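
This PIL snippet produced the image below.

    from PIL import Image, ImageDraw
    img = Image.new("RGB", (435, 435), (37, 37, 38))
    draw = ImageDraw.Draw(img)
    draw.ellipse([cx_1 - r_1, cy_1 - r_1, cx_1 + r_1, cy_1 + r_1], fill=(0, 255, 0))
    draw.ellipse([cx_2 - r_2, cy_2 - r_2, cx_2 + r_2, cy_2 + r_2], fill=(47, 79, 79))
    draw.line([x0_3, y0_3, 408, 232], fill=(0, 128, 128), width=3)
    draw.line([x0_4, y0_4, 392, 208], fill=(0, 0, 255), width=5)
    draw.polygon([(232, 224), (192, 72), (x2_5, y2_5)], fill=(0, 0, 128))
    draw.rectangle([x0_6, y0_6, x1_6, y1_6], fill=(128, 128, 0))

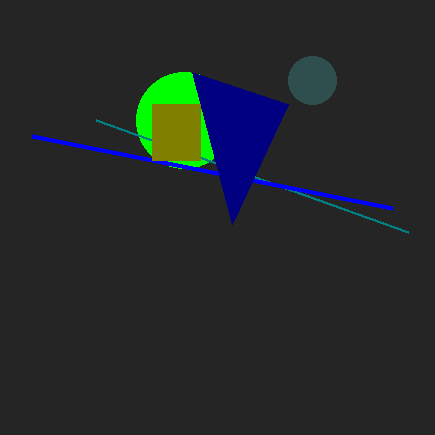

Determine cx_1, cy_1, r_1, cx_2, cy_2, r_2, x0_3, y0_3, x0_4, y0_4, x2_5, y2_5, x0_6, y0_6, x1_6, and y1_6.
cx_1 = 184; cy_1 = 120; r_1 = 48; cx_2 = 312; cy_2 = 80; r_2 = 24; x0_3 = 96; y0_3 = 120; x0_4 = 32; y0_4 = 136; x2_5 = 288; y2_5 = 104; x0_6 = 152; y0_6 = 104; x1_6 = 200; y1_6 = 160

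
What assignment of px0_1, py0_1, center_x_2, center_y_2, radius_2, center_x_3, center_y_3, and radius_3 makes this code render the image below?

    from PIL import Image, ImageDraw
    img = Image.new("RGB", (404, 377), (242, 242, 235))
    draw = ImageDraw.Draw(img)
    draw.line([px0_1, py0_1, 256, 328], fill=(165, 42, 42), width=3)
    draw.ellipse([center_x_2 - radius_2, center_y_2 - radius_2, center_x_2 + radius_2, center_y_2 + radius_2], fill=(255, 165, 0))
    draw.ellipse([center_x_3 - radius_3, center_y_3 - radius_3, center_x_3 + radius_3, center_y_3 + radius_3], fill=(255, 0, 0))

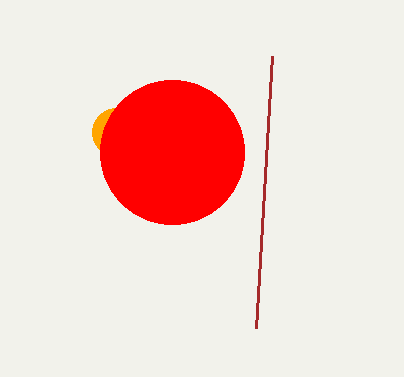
px0_1 = 272; py0_1 = 56; center_x_2 = 116; center_y_2 = 132; radius_2 = 24; center_x_3 = 172; center_y_3 = 152; radius_3 = 72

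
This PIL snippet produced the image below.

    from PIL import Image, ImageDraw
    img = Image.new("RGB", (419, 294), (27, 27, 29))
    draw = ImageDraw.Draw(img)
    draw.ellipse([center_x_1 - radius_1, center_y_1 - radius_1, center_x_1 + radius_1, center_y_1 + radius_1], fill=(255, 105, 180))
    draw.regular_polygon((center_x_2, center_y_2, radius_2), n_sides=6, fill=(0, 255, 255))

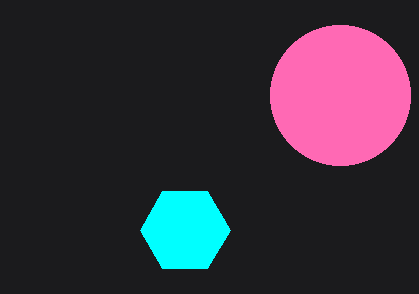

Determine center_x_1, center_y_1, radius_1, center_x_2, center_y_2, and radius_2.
center_x_1 = 340, center_y_1 = 95, radius_1 = 70, center_x_2 = 185, center_y_2 = 230, radius_2 = 45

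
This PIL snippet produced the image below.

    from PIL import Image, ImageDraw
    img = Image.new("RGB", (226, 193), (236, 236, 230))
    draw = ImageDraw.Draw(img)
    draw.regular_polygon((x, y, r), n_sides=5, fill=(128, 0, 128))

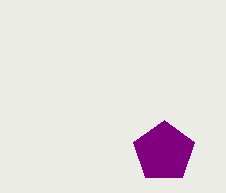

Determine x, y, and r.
x = 164, y = 152, r = 32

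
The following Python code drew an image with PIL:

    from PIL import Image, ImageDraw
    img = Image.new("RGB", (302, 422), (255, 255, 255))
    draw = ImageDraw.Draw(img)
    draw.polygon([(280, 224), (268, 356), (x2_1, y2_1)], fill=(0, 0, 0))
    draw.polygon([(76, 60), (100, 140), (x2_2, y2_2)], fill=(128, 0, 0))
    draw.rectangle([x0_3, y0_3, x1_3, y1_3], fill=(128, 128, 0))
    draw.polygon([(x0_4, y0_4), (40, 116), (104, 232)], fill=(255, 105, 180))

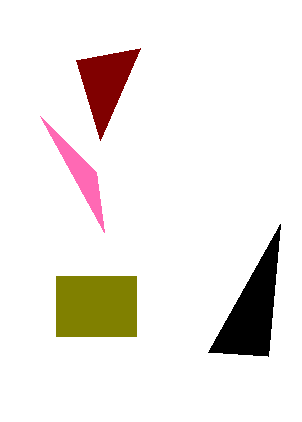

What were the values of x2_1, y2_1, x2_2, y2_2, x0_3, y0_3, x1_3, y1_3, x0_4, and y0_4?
x2_1 = 208
y2_1 = 352
x2_2 = 140
y2_2 = 48
x0_3 = 56
y0_3 = 276
x1_3 = 136
y1_3 = 336
x0_4 = 96
y0_4 = 172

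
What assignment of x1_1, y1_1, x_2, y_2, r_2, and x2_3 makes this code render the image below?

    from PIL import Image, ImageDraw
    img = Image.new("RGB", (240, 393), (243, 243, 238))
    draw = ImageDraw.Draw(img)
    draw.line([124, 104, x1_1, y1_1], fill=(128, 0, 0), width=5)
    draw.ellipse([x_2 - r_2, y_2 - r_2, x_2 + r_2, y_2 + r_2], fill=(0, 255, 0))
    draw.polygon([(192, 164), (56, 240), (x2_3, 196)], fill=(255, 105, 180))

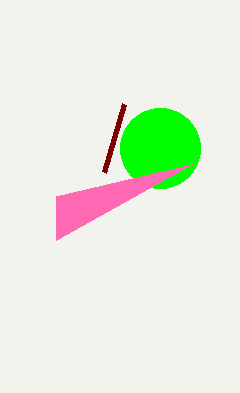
x1_1 = 104, y1_1 = 172, x_2 = 160, y_2 = 148, r_2 = 40, x2_3 = 56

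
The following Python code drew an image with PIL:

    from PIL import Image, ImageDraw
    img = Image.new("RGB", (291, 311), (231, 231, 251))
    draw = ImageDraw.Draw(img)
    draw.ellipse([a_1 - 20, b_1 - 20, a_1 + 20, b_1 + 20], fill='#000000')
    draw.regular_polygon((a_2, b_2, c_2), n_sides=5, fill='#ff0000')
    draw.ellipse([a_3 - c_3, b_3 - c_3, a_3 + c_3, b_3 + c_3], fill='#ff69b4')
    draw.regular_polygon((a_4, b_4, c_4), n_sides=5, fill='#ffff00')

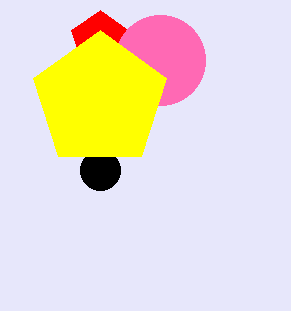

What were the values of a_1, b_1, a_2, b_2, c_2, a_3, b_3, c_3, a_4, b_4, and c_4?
a_1 = 100
b_1 = 170
a_2 = 100
b_2 = 40
c_2 = 30
a_3 = 160
b_3 = 60
c_3 = 45
a_4 = 100
b_4 = 100
c_4 = 70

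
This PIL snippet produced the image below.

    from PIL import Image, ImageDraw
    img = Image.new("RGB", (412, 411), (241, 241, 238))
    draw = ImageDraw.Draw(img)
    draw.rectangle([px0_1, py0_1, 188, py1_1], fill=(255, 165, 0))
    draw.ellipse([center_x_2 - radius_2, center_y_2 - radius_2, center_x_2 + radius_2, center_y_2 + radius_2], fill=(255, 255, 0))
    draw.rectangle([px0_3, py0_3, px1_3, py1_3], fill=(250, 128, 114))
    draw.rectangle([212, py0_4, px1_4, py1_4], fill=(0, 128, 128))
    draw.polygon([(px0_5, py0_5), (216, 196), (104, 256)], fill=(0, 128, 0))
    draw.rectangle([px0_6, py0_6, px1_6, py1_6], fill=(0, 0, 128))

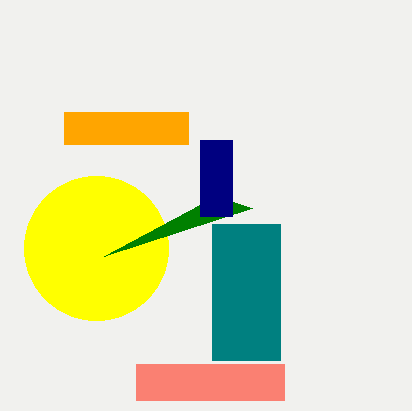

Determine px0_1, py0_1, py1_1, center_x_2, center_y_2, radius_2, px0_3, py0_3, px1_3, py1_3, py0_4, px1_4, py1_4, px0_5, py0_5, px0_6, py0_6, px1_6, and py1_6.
px0_1 = 64
py0_1 = 112
py1_1 = 144
center_x_2 = 96
center_y_2 = 248
radius_2 = 72
px0_3 = 136
py0_3 = 364
px1_3 = 284
py1_3 = 400
py0_4 = 224
px1_4 = 280
py1_4 = 360
px0_5 = 252
py0_5 = 208
px0_6 = 200
py0_6 = 140
px1_6 = 232
py1_6 = 216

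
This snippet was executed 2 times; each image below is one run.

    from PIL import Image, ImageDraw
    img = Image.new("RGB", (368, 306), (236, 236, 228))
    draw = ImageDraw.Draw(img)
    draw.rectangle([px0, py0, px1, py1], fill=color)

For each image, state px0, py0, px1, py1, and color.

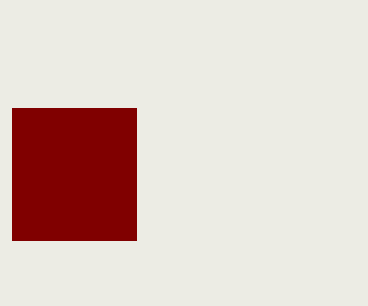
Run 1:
px0 = 12, py0 = 108, px1 = 136, py1 = 240, color = 'maroon'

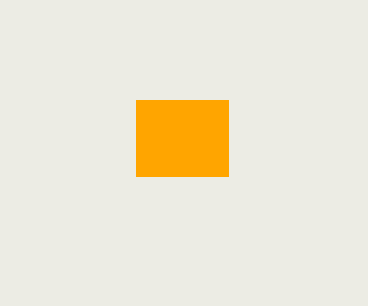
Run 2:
px0 = 136
py0 = 100
px1 = 228
py1 = 176
color = 'orange'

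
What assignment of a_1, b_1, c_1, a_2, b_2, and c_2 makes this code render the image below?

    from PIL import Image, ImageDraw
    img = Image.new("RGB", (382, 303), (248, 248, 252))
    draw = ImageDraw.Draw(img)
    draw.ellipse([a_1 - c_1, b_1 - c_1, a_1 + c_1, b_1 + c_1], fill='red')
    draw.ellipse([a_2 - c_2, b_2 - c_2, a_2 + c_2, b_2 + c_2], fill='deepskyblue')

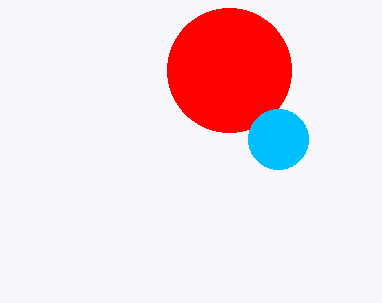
a_1 = 229; b_1 = 70; c_1 = 62; a_2 = 278; b_2 = 139; c_2 = 30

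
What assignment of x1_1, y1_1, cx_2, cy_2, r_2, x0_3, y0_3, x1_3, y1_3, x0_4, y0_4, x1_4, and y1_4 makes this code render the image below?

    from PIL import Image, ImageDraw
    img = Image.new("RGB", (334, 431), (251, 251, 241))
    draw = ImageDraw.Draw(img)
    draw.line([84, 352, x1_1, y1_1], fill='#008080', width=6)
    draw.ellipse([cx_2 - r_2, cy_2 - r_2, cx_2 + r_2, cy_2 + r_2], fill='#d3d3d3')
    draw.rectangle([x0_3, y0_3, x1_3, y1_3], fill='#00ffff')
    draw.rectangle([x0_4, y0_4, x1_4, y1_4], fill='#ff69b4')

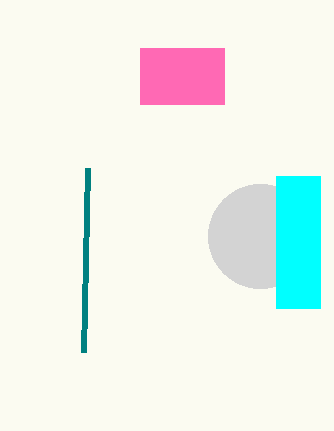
x1_1 = 88; y1_1 = 168; cx_2 = 260; cy_2 = 236; r_2 = 52; x0_3 = 276; y0_3 = 176; x1_3 = 320; y1_3 = 308; x0_4 = 140; y0_4 = 48; x1_4 = 224; y1_4 = 104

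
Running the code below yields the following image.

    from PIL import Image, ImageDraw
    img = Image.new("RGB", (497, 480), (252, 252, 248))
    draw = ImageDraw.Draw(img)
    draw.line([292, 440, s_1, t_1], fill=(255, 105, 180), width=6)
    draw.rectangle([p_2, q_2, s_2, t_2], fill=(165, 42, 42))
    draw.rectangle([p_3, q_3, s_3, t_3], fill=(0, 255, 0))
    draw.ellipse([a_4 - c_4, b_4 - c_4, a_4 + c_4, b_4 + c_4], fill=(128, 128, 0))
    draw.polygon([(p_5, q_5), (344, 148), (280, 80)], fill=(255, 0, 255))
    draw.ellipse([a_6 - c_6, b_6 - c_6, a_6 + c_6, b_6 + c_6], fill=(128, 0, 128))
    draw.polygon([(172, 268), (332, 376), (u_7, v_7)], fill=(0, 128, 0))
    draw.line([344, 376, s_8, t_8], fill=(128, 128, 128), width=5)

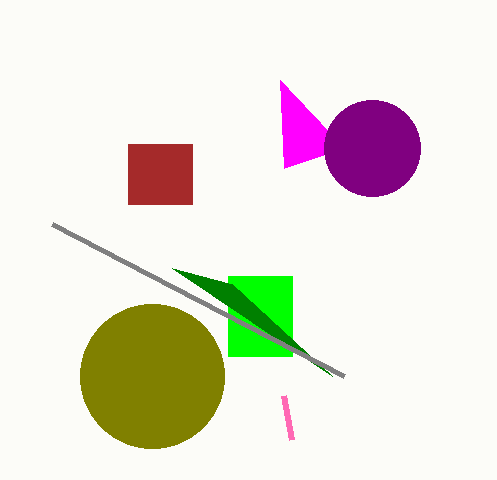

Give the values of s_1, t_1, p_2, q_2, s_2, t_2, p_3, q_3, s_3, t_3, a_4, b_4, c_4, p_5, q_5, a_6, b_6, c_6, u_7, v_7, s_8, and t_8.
s_1 = 284, t_1 = 396, p_2 = 128, q_2 = 144, s_2 = 192, t_2 = 204, p_3 = 228, q_3 = 276, s_3 = 292, t_3 = 356, a_4 = 152, b_4 = 376, c_4 = 72, p_5 = 284, q_5 = 168, a_6 = 372, b_6 = 148, c_6 = 48, u_7 = 232, v_7 = 284, s_8 = 52, t_8 = 224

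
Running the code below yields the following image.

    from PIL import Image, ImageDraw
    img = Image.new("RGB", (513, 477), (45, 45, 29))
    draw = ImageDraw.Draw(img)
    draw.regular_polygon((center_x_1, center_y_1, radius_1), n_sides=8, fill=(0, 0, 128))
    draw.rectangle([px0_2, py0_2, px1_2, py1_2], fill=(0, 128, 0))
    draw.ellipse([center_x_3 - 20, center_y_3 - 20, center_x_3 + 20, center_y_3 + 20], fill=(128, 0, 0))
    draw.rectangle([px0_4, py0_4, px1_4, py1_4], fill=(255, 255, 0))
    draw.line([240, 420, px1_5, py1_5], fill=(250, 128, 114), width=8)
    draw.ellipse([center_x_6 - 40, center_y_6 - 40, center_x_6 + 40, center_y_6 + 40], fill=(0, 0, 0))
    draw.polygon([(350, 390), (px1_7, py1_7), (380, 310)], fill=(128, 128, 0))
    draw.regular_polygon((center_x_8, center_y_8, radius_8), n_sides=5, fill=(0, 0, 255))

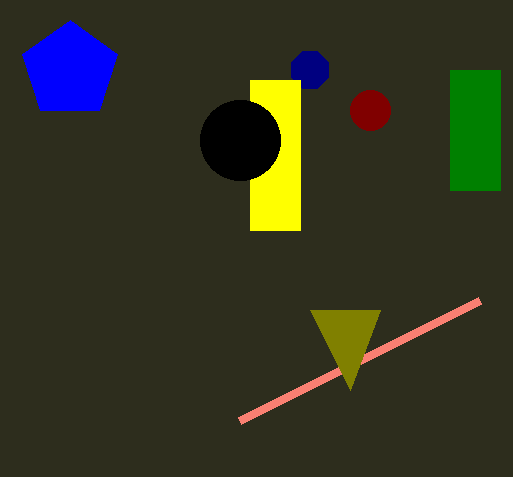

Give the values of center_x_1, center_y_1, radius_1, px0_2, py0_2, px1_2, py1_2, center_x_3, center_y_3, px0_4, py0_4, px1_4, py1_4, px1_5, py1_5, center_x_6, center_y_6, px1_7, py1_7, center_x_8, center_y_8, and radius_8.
center_x_1 = 310
center_y_1 = 70
radius_1 = 20
px0_2 = 450
py0_2 = 70
px1_2 = 500
py1_2 = 190
center_x_3 = 370
center_y_3 = 110
px0_4 = 250
py0_4 = 80
px1_4 = 300
py1_4 = 230
px1_5 = 480
py1_5 = 300
center_x_6 = 240
center_y_6 = 140
px1_7 = 310
py1_7 = 310
center_x_8 = 70
center_y_8 = 70
radius_8 = 50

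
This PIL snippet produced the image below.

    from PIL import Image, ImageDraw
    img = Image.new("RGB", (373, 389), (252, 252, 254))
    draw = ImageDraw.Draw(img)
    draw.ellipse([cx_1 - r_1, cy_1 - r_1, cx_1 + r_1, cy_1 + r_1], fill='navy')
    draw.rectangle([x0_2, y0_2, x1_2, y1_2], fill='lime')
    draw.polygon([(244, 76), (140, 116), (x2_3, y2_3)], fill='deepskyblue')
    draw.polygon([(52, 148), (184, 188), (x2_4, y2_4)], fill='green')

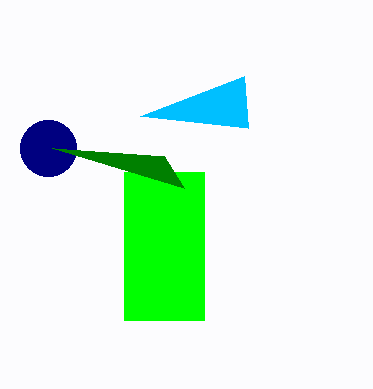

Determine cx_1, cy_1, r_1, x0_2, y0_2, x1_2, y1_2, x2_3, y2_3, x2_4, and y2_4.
cx_1 = 48, cy_1 = 148, r_1 = 28, x0_2 = 124, y0_2 = 172, x1_2 = 204, y1_2 = 320, x2_3 = 248, y2_3 = 128, x2_4 = 164, y2_4 = 156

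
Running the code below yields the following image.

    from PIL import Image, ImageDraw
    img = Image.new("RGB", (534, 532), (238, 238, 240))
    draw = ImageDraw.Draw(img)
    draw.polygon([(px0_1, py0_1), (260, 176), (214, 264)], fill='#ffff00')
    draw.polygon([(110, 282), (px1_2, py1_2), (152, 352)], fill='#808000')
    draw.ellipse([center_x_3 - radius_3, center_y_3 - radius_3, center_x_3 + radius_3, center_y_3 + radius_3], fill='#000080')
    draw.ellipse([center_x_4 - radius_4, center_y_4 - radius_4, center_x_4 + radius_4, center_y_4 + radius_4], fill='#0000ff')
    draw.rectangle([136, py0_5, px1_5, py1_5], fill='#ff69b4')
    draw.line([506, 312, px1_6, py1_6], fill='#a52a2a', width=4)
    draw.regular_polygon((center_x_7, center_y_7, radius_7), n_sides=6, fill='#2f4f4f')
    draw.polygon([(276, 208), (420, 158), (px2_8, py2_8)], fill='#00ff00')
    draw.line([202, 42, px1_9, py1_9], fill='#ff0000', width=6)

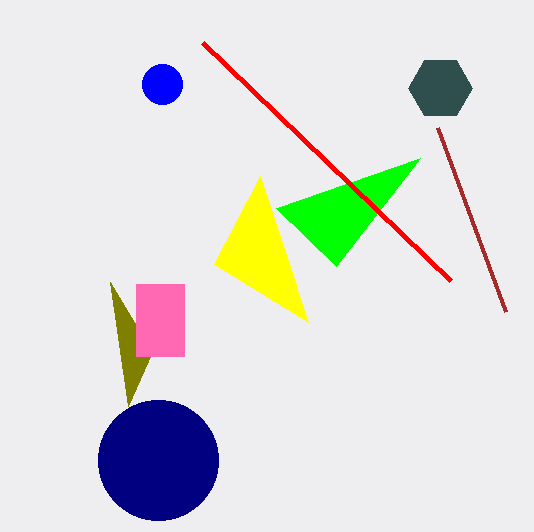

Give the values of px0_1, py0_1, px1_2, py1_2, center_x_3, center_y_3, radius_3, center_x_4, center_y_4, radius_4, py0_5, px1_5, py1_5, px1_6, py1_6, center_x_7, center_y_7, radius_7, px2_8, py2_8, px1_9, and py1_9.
px0_1 = 308
py0_1 = 322
px1_2 = 128
py1_2 = 406
center_x_3 = 158
center_y_3 = 460
radius_3 = 60
center_x_4 = 162
center_y_4 = 84
radius_4 = 20
py0_5 = 284
px1_5 = 184
py1_5 = 356
px1_6 = 438
py1_6 = 128
center_x_7 = 440
center_y_7 = 88
radius_7 = 32
px2_8 = 336
py2_8 = 266
px1_9 = 450
py1_9 = 280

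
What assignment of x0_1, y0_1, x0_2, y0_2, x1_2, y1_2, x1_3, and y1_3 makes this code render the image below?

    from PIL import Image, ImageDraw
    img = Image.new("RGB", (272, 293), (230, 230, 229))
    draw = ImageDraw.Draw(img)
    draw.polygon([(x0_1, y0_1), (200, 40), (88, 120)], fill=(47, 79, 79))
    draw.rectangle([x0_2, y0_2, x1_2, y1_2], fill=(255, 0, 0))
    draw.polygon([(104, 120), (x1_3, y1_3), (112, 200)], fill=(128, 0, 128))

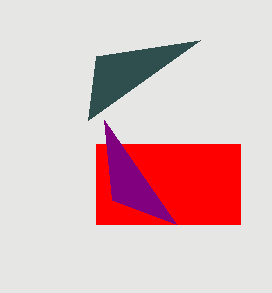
x0_1 = 96, y0_1 = 56, x0_2 = 96, y0_2 = 144, x1_2 = 240, y1_2 = 224, x1_3 = 176, y1_3 = 224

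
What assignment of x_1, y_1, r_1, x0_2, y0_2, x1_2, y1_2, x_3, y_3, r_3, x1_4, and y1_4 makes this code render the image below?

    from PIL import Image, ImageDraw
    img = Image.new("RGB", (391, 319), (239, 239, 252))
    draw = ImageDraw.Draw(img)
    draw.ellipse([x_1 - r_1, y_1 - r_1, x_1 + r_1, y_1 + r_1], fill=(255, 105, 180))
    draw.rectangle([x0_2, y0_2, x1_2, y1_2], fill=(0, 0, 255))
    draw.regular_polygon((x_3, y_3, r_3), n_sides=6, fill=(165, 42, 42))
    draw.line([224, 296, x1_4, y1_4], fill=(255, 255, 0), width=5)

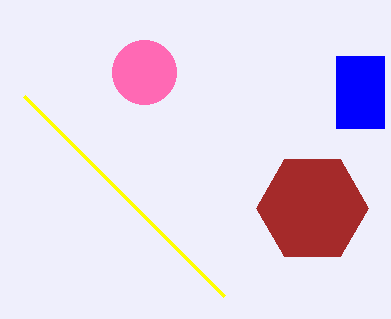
x_1 = 144
y_1 = 72
r_1 = 32
x0_2 = 336
y0_2 = 56
x1_2 = 384
y1_2 = 128
x_3 = 312
y_3 = 208
r_3 = 56
x1_4 = 24
y1_4 = 96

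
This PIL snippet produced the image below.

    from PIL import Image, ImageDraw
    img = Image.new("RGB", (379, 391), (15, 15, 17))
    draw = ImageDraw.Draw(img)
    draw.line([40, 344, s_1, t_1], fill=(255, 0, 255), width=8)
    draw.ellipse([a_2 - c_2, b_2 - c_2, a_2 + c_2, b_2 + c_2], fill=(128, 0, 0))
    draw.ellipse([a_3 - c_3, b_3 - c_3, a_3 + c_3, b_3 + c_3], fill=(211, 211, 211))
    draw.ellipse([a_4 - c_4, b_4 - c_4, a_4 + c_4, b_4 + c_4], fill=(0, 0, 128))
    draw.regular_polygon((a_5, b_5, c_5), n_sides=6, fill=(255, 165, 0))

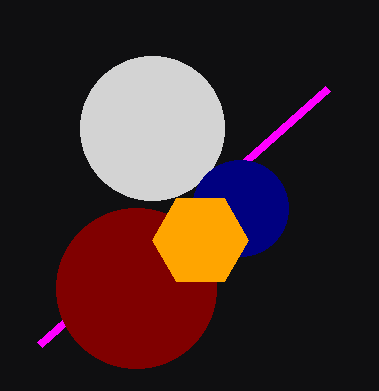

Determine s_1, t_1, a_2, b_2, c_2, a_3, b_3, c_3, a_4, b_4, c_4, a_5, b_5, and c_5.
s_1 = 328, t_1 = 88, a_2 = 136, b_2 = 288, c_2 = 80, a_3 = 152, b_3 = 128, c_3 = 72, a_4 = 240, b_4 = 208, c_4 = 48, a_5 = 200, b_5 = 240, c_5 = 48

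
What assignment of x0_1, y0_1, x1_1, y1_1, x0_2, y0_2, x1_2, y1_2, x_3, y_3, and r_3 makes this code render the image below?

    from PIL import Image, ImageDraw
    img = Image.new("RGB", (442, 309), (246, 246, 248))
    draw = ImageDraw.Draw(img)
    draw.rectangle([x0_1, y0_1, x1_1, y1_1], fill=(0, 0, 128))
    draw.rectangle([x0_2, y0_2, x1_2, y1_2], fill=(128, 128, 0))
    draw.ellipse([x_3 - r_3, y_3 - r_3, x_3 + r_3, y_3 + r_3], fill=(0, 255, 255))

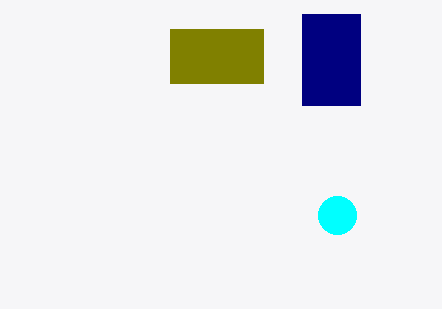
x0_1 = 302; y0_1 = 14; x1_1 = 360; y1_1 = 105; x0_2 = 170; y0_2 = 29; x1_2 = 263; y1_2 = 83; x_3 = 337; y_3 = 215; r_3 = 19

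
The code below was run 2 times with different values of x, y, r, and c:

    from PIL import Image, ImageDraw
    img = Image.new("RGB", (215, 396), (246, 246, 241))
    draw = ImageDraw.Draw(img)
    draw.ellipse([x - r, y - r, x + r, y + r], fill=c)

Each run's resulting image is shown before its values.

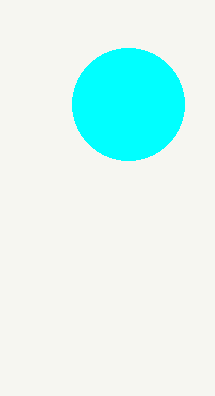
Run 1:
x = 128; y = 104; r = 56; c = 'cyan'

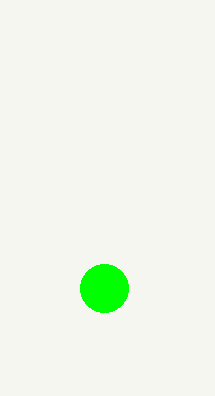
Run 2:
x = 104; y = 288; r = 24; c = 'lime'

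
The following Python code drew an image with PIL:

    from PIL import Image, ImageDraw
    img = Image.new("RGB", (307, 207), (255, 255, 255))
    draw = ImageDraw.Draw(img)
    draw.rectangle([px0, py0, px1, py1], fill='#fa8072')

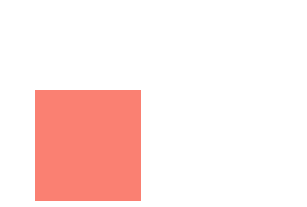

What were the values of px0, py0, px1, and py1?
px0 = 35
py0 = 90
px1 = 140
py1 = 200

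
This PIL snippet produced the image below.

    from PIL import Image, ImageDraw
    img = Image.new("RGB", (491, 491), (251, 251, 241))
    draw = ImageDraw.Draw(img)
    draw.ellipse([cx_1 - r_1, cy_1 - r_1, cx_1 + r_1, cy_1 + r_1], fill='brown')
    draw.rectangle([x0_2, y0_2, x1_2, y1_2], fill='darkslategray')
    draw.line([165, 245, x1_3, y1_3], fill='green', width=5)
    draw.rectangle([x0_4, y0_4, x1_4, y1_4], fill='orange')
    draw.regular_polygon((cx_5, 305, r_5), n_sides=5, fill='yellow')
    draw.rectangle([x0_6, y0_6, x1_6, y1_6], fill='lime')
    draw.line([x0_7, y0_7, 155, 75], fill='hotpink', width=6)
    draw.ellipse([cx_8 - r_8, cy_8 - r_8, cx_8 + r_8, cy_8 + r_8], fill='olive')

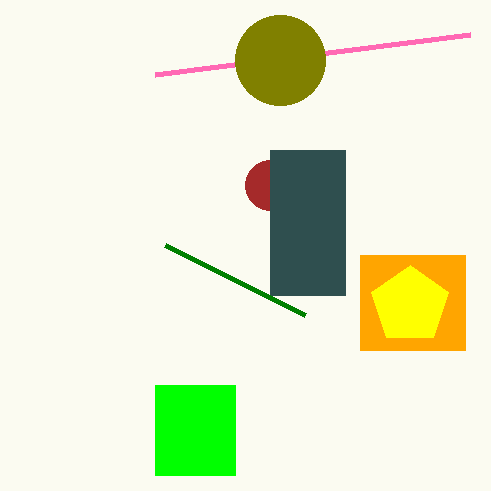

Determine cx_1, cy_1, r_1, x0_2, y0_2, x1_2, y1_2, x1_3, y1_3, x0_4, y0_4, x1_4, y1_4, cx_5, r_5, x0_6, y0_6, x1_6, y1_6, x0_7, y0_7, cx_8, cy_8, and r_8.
cx_1 = 270; cy_1 = 185; r_1 = 25; x0_2 = 270; y0_2 = 150; x1_2 = 345; y1_2 = 295; x1_3 = 305; y1_3 = 315; x0_4 = 360; y0_4 = 255; x1_4 = 465; y1_4 = 350; cx_5 = 410; r_5 = 40; x0_6 = 155; y0_6 = 385; x1_6 = 235; y1_6 = 475; x0_7 = 470; y0_7 = 35; cx_8 = 280; cy_8 = 60; r_8 = 45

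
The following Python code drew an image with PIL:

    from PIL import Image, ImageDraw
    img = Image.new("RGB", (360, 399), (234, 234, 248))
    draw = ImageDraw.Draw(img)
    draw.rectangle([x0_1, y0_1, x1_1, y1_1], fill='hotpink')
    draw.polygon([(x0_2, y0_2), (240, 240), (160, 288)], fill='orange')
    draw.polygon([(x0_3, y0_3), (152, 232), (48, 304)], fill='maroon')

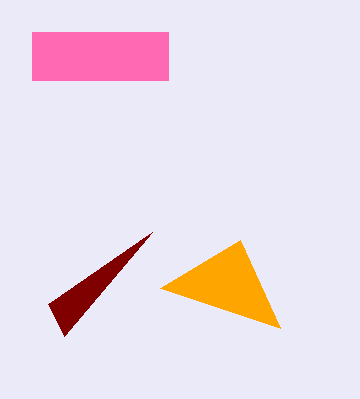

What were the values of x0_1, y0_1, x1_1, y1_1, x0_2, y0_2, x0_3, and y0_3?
x0_1 = 32, y0_1 = 32, x1_1 = 168, y1_1 = 80, x0_2 = 280, y0_2 = 328, x0_3 = 64, y0_3 = 336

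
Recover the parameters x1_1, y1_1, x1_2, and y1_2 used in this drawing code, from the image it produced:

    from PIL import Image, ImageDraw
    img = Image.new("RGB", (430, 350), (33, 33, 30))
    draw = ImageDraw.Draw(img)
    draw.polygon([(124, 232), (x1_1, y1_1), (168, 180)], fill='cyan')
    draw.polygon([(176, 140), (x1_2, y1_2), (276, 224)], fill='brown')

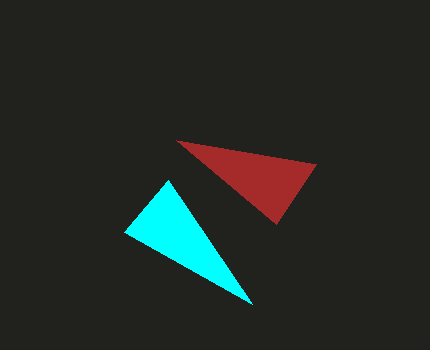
x1_1 = 252, y1_1 = 304, x1_2 = 316, y1_2 = 164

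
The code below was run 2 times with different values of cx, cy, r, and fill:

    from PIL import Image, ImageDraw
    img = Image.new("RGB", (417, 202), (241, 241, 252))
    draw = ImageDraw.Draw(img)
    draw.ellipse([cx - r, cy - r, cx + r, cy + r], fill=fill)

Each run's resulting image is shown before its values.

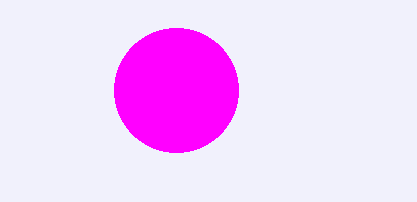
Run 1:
cx = 176; cy = 90; r = 62; fill = 'magenta'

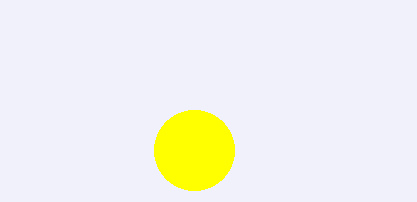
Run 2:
cx = 194
cy = 150
r = 40
fill = 'yellow'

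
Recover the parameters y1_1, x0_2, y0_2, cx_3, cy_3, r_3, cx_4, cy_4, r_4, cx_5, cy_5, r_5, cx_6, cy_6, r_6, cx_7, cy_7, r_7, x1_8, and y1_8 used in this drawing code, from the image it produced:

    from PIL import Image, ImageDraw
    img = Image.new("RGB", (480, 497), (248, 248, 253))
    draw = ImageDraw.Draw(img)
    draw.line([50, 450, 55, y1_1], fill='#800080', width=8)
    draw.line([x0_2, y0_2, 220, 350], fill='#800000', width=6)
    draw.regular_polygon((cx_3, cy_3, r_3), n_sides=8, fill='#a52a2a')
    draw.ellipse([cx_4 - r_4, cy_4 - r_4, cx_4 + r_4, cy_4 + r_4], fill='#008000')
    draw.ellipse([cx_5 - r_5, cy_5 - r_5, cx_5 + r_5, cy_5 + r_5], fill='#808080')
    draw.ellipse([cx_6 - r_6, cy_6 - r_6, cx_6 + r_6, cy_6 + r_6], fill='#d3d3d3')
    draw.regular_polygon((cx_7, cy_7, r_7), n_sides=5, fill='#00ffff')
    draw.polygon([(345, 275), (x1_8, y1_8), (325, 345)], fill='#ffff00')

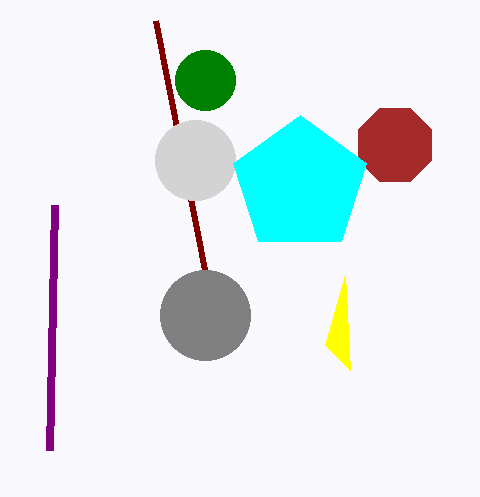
y1_1 = 205, x0_2 = 155, y0_2 = 20, cx_3 = 395, cy_3 = 145, r_3 = 40, cx_4 = 205, cy_4 = 80, r_4 = 30, cx_5 = 205, cy_5 = 315, r_5 = 45, cx_6 = 195, cy_6 = 160, r_6 = 40, cx_7 = 300, cy_7 = 185, r_7 = 70, x1_8 = 350, y1_8 = 370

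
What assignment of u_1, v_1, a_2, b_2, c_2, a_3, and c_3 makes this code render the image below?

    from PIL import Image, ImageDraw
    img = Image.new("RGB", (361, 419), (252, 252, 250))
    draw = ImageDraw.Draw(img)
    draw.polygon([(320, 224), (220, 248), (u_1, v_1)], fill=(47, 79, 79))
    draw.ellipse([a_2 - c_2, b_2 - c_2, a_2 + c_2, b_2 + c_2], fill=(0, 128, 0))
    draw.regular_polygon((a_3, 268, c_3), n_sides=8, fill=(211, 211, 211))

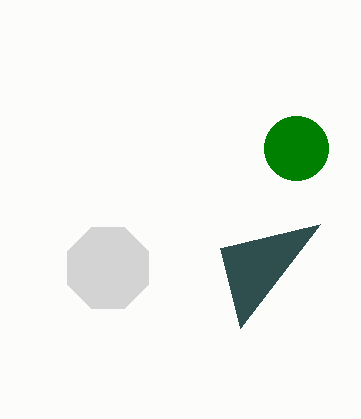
u_1 = 240
v_1 = 328
a_2 = 296
b_2 = 148
c_2 = 32
a_3 = 108
c_3 = 44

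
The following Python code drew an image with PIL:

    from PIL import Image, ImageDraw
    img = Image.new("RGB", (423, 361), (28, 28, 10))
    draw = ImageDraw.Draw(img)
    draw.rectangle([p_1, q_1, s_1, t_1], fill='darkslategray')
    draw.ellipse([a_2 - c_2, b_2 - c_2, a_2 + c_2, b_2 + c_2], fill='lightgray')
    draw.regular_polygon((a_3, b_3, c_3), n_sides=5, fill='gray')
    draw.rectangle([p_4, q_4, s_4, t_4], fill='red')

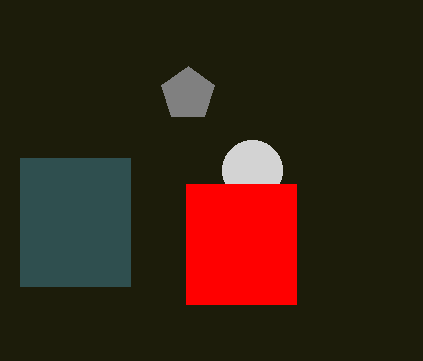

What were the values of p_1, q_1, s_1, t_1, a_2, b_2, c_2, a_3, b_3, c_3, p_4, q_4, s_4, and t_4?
p_1 = 20, q_1 = 158, s_1 = 130, t_1 = 286, a_2 = 252, b_2 = 170, c_2 = 30, a_3 = 188, b_3 = 94, c_3 = 28, p_4 = 186, q_4 = 184, s_4 = 296, t_4 = 304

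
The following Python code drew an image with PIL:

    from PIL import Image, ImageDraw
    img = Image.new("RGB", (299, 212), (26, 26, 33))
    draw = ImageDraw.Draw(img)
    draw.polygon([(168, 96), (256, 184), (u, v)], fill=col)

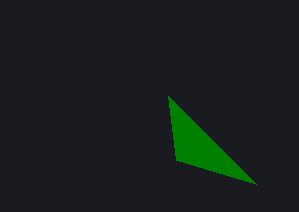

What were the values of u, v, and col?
u = 176, v = 160, col = 'green'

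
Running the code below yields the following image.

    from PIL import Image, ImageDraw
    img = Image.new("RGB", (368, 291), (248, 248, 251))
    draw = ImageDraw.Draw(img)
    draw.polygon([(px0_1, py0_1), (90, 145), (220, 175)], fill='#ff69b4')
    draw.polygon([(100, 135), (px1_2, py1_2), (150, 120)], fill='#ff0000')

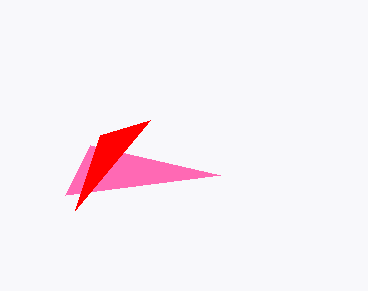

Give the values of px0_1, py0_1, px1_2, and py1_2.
px0_1 = 65; py0_1 = 195; px1_2 = 75; py1_2 = 210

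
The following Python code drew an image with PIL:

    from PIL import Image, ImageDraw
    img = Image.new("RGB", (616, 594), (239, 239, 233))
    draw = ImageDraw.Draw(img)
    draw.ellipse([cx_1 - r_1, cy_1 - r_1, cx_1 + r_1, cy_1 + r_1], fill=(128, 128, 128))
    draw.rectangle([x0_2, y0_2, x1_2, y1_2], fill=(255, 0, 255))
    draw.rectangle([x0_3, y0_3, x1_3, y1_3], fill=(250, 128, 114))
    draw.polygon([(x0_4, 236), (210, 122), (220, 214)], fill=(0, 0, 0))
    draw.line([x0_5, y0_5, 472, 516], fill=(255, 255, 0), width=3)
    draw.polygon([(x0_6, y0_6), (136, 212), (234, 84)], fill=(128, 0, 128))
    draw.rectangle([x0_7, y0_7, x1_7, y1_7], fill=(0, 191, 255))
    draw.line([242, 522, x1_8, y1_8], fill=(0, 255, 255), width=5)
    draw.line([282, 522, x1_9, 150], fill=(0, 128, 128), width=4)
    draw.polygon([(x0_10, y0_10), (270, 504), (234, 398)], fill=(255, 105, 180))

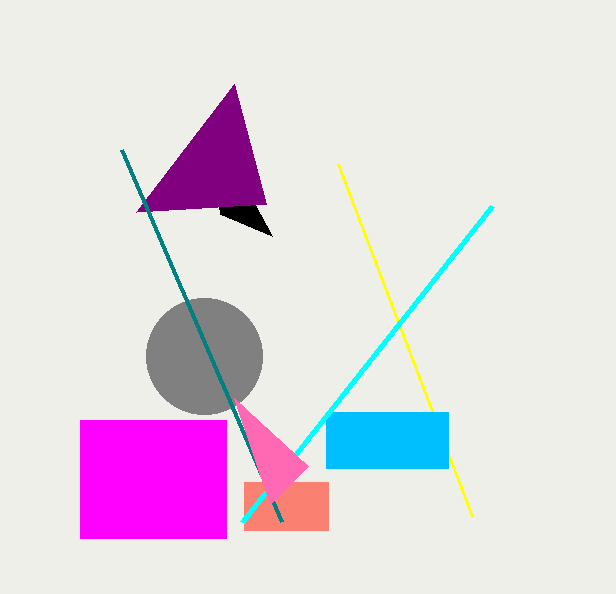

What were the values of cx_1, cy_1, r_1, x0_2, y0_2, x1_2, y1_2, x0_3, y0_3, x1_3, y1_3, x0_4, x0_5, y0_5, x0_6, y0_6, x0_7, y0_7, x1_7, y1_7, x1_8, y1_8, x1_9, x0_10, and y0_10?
cx_1 = 204; cy_1 = 356; r_1 = 58; x0_2 = 80; y0_2 = 420; x1_2 = 226; y1_2 = 538; x0_3 = 244; y0_3 = 482; x1_3 = 328; y1_3 = 530; x0_4 = 272; x0_5 = 338; y0_5 = 164; x0_6 = 266; y0_6 = 204; x0_7 = 326; y0_7 = 412; x1_7 = 448; y1_7 = 468; x1_8 = 492; y1_8 = 206; x1_9 = 122; x0_10 = 308; y0_10 = 466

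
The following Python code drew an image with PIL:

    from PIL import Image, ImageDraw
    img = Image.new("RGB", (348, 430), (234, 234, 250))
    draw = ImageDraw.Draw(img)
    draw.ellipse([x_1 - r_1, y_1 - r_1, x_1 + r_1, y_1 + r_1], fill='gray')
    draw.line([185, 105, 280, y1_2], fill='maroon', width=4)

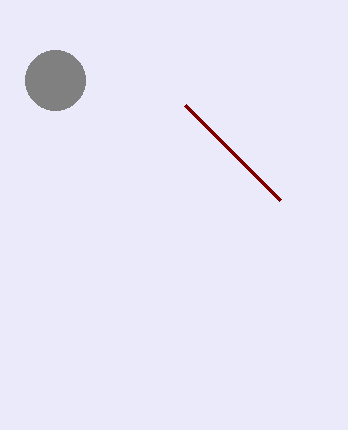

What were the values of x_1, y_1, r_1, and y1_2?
x_1 = 55; y_1 = 80; r_1 = 30; y1_2 = 200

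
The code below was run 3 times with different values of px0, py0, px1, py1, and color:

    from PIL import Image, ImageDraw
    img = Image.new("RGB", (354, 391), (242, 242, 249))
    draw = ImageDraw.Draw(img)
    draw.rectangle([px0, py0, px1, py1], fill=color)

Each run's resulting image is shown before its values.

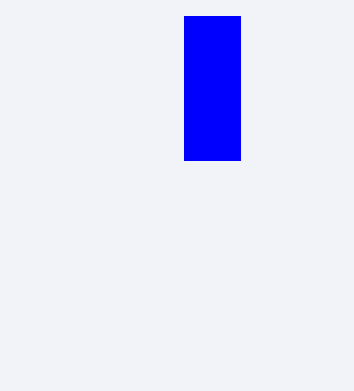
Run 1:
px0 = 184; py0 = 16; px1 = 240; py1 = 160; color = 'blue'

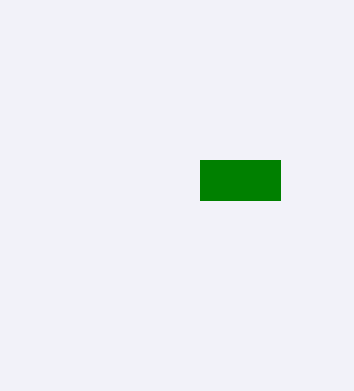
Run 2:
px0 = 200; py0 = 160; px1 = 280; py1 = 200; color = 'green'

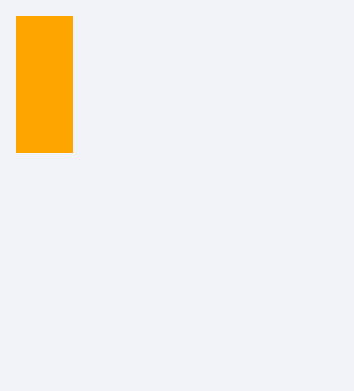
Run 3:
px0 = 16; py0 = 16; px1 = 72; py1 = 152; color = 'orange'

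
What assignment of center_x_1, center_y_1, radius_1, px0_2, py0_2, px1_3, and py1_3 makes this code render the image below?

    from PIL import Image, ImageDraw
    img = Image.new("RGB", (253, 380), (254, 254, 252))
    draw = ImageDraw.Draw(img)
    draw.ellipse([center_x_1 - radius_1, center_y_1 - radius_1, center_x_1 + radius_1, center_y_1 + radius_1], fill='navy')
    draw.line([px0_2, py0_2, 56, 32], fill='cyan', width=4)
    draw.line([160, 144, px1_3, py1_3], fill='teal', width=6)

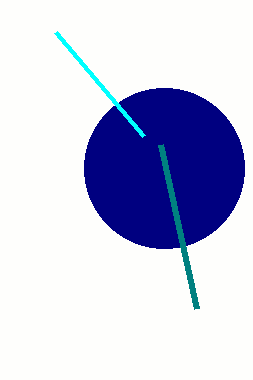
center_x_1 = 164; center_y_1 = 168; radius_1 = 80; px0_2 = 144; py0_2 = 136; px1_3 = 196; py1_3 = 308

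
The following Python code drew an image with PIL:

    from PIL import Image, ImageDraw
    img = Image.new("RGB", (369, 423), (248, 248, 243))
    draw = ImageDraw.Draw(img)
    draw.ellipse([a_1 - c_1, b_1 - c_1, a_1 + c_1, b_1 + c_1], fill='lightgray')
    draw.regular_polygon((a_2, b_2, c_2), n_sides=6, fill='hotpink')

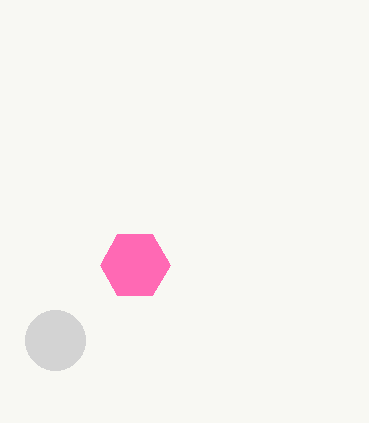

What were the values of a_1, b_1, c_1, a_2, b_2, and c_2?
a_1 = 55, b_1 = 340, c_1 = 30, a_2 = 135, b_2 = 265, c_2 = 35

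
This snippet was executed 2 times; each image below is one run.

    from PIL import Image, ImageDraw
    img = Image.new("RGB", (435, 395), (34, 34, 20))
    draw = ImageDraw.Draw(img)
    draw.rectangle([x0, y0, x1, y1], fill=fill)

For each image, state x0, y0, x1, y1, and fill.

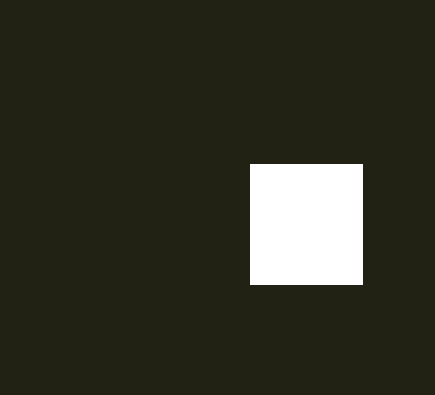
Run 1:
x0 = 250, y0 = 164, x1 = 362, y1 = 284, fill = 'white'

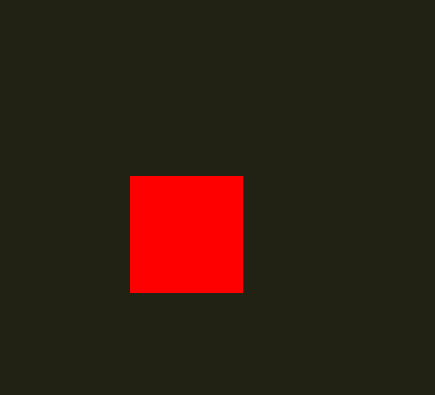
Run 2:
x0 = 130; y0 = 176; x1 = 242; y1 = 292; fill = 'red'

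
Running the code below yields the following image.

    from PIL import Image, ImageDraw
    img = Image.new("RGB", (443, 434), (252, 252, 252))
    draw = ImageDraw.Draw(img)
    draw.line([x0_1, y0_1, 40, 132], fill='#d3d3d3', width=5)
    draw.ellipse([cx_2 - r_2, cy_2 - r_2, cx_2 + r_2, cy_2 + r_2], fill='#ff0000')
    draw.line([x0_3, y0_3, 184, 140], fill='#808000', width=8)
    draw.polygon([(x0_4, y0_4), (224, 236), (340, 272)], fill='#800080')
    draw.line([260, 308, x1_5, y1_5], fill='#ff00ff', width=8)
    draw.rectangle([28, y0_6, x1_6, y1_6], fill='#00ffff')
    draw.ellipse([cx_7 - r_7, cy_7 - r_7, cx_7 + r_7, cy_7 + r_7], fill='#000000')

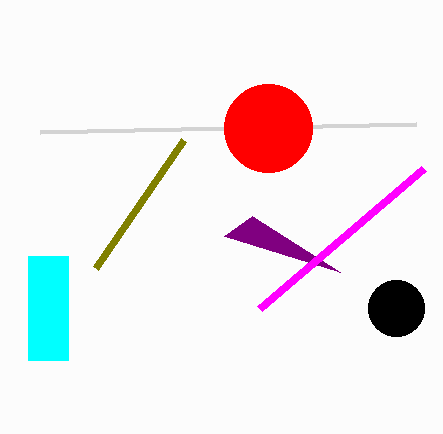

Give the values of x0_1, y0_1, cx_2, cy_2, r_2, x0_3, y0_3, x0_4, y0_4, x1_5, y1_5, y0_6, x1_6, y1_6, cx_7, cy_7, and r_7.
x0_1 = 416
y0_1 = 124
cx_2 = 268
cy_2 = 128
r_2 = 44
x0_3 = 96
y0_3 = 268
x0_4 = 252
y0_4 = 216
x1_5 = 424
y1_5 = 168
y0_6 = 256
x1_6 = 68
y1_6 = 360
cx_7 = 396
cy_7 = 308
r_7 = 28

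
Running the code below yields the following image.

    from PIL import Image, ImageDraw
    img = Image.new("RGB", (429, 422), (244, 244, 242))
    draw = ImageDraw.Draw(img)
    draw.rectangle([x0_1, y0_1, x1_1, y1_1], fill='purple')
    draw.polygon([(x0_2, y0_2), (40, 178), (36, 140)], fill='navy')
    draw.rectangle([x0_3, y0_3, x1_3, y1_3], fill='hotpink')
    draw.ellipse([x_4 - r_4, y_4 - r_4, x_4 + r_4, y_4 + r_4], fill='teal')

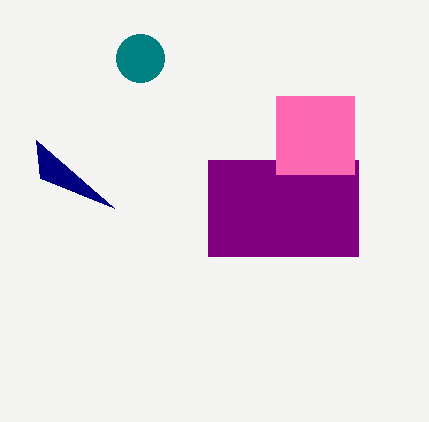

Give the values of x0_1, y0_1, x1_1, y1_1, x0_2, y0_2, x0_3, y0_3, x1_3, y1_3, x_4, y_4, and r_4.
x0_1 = 208; y0_1 = 160; x1_1 = 358; y1_1 = 256; x0_2 = 114; y0_2 = 208; x0_3 = 276; y0_3 = 96; x1_3 = 354; y1_3 = 174; x_4 = 140; y_4 = 58; r_4 = 24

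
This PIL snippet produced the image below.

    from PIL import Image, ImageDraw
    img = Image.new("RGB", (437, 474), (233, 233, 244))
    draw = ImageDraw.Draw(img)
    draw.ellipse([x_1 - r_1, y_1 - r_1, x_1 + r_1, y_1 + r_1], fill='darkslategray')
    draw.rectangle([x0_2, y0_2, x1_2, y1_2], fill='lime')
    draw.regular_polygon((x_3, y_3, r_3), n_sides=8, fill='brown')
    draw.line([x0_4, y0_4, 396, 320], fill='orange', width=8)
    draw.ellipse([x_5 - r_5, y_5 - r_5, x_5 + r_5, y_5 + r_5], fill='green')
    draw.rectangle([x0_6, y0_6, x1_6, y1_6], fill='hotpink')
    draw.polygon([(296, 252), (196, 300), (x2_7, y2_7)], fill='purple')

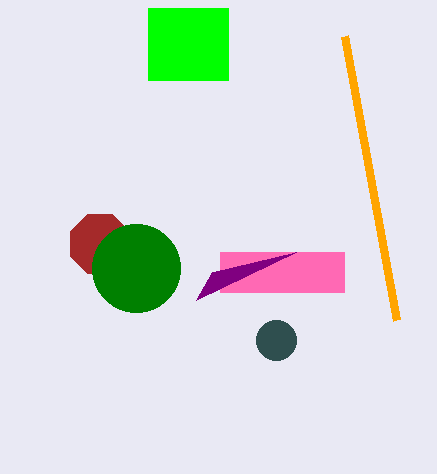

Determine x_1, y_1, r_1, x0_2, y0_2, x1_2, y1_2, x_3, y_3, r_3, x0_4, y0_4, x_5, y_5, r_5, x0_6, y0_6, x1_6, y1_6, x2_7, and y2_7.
x_1 = 276
y_1 = 340
r_1 = 20
x0_2 = 148
y0_2 = 8
x1_2 = 228
y1_2 = 80
x_3 = 100
y_3 = 244
r_3 = 32
x0_4 = 344
y0_4 = 36
x_5 = 136
y_5 = 268
r_5 = 44
x0_6 = 220
y0_6 = 252
x1_6 = 344
y1_6 = 292
x2_7 = 212
y2_7 = 272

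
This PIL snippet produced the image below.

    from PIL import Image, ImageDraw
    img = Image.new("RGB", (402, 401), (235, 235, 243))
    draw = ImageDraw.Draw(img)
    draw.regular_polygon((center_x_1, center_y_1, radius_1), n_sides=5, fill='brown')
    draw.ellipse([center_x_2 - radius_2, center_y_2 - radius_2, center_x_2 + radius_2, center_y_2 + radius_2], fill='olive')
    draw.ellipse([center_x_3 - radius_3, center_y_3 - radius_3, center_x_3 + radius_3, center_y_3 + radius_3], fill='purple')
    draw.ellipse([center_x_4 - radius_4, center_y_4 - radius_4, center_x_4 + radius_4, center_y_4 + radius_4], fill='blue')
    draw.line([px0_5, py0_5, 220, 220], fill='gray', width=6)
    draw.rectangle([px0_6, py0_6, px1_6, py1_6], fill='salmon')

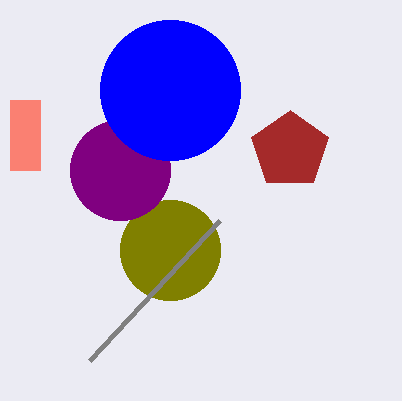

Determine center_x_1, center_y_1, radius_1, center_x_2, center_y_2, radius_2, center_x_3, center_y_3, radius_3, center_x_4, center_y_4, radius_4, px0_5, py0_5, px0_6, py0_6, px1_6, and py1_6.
center_x_1 = 290, center_y_1 = 150, radius_1 = 40, center_x_2 = 170, center_y_2 = 250, radius_2 = 50, center_x_3 = 120, center_y_3 = 170, radius_3 = 50, center_x_4 = 170, center_y_4 = 90, radius_4 = 70, px0_5 = 90, py0_5 = 360, px0_6 = 10, py0_6 = 100, px1_6 = 40, py1_6 = 170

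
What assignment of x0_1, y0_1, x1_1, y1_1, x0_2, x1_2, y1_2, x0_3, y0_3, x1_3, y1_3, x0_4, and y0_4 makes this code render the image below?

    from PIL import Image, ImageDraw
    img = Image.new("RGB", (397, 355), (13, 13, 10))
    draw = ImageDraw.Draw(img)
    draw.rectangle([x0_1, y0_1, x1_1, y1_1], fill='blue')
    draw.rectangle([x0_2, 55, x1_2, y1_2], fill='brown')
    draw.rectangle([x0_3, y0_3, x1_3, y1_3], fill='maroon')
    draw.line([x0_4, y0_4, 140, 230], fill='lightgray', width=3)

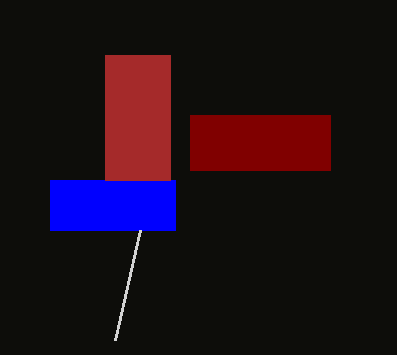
x0_1 = 50
y0_1 = 180
x1_1 = 175
y1_1 = 230
x0_2 = 105
x1_2 = 170
y1_2 = 180
x0_3 = 190
y0_3 = 115
x1_3 = 330
y1_3 = 170
x0_4 = 115
y0_4 = 340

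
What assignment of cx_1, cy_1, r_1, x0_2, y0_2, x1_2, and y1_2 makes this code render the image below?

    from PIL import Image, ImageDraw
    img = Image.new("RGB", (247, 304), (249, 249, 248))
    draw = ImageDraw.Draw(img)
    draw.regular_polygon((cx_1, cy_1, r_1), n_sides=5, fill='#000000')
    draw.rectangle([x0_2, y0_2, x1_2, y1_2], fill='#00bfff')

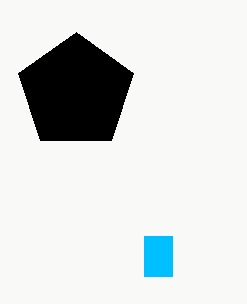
cx_1 = 76
cy_1 = 92
r_1 = 60
x0_2 = 144
y0_2 = 236
x1_2 = 172
y1_2 = 276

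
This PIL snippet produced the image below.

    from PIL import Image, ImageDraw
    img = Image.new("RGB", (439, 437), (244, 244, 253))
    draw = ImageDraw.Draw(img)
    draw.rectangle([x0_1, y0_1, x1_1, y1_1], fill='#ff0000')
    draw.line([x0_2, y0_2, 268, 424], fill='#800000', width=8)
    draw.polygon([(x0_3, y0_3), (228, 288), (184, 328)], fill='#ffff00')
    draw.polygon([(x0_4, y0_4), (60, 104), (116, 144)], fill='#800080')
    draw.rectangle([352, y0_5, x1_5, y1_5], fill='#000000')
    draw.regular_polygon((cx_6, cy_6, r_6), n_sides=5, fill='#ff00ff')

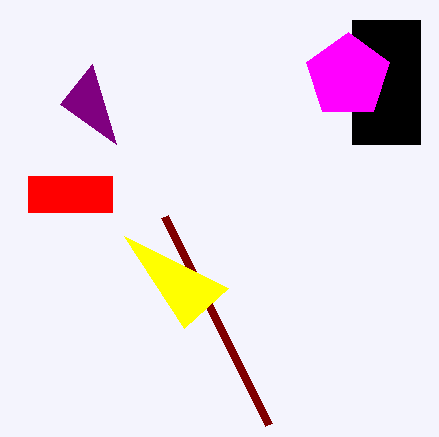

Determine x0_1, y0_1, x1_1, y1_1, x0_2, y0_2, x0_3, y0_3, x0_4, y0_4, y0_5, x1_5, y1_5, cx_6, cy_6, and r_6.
x0_1 = 28, y0_1 = 176, x1_1 = 112, y1_1 = 212, x0_2 = 164, y0_2 = 216, x0_3 = 124, y0_3 = 236, x0_4 = 92, y0_4 = 64, y0_5 = 20, x1_5 = 420, y1_5 = 144, cx_6 = 348, cy_6 = 76, r_6 = 44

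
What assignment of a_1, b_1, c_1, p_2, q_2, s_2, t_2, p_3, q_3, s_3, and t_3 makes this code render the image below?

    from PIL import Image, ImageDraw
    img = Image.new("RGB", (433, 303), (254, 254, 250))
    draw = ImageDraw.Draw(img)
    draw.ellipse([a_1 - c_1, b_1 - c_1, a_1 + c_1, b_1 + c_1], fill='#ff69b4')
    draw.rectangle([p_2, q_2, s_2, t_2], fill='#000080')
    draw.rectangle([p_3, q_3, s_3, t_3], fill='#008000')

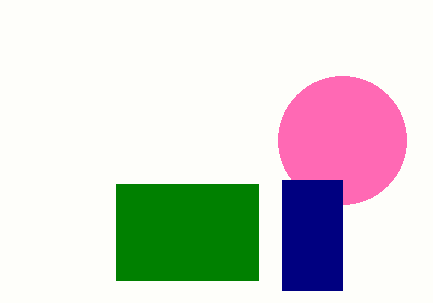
a_1 = 342, b_1 = 140, c_1 = 64, p_2 = 282, q_2 = 180, s_2 = 342, t_2 = 290, p_3 = 116, q_3 = 184, s_3 = 258, t_3 = 280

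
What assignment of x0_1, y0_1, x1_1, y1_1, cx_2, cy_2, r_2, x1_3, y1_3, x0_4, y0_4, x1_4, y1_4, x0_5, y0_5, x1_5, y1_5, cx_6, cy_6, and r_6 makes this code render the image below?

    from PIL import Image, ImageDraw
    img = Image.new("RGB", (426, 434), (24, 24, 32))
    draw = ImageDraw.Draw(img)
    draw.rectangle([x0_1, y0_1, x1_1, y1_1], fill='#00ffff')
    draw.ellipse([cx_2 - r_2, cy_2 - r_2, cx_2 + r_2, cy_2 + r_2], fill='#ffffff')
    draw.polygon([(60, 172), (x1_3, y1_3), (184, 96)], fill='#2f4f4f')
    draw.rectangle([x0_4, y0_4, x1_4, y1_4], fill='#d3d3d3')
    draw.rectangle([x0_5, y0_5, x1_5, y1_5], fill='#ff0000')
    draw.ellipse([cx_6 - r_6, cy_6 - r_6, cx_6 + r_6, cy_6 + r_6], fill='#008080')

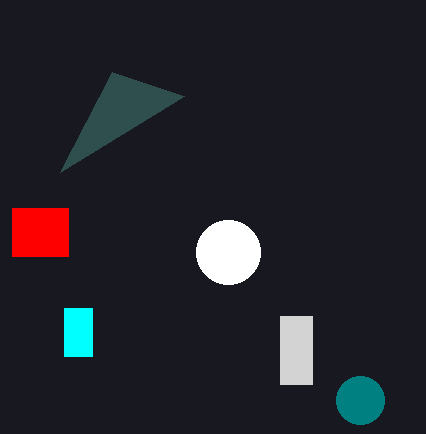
x0_1 = 64; y0_1 = 308; x1_1 = 92; y1_1 = 356; cx_2 = 228; cy_2 = 252; r_2 = 32; x1_3 = 112; y1_3 = 72; x0_4 = 280; y0_4 = 316; x1_4 = 312; y1_4 = 384; x0_5 = 12; y0_5 = 208; x1_5 = 68; y1_5 = 256; cx_6 = 360; cy_6 = 400; r_6 = 24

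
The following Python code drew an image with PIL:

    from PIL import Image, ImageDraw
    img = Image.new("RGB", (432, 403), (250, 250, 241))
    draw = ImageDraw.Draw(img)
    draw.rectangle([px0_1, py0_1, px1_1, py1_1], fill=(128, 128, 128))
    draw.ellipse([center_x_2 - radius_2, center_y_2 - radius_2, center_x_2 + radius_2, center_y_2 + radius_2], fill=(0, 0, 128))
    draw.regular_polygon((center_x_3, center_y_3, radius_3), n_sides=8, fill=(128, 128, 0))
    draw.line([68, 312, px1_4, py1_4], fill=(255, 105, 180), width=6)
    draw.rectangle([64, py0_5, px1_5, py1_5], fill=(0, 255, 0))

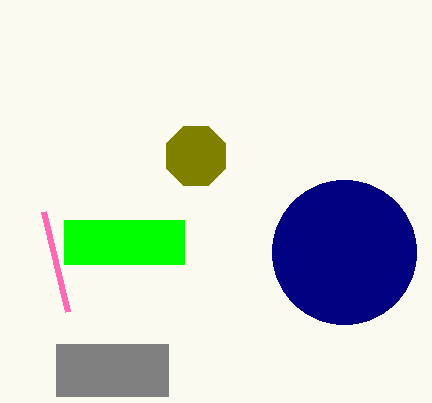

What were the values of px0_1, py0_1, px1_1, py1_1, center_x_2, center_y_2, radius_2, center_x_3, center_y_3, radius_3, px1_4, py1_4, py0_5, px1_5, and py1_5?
px0_1 = 56; py0_1 = 344; px1_1 = 168; py1_1 = 396; center_x_2 = 344; center_y_2 = 252; radius_2 = 72; center_x_3 = 196; center_y_3 = 156; radius_3 = 32; px1_4 = 44; py1_4 = 212; py0_5 = 220; px1_5 = 184; py1_5 = 264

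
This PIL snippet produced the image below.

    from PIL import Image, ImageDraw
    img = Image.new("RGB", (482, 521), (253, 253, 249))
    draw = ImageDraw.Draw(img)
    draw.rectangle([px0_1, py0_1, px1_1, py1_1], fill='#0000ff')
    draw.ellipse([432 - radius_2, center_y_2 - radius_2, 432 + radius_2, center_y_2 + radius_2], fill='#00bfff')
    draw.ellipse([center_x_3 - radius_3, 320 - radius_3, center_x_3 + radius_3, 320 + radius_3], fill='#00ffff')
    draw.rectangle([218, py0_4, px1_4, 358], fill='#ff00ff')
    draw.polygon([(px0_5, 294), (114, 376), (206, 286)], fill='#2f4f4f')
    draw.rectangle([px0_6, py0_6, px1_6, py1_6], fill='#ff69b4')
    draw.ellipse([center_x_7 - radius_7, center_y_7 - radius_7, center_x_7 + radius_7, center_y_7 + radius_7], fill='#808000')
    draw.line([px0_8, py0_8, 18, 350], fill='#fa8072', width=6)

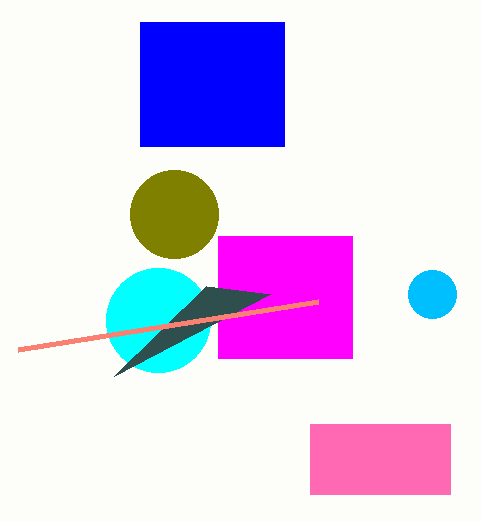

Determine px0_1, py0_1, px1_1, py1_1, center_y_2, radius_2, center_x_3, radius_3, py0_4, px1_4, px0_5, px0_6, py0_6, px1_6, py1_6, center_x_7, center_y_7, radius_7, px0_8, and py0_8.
px0_1 = 140, py0_1 = 22, px1_1 = 284, py1_1 = 146, center_y_2 = 294, radius_2 = 24, center_x_3 = 158, radius_3 = 52, py0_4 = 236, px1_4 = 352, px0_5 = 270, px0_6 = 310, py0_6 = 424, px1_6 = 450, py1_6 = 494, center_x_7 = 174, center_y_7 = 214, radius_7 = 44, px0_8 = 318, py0_8 = 302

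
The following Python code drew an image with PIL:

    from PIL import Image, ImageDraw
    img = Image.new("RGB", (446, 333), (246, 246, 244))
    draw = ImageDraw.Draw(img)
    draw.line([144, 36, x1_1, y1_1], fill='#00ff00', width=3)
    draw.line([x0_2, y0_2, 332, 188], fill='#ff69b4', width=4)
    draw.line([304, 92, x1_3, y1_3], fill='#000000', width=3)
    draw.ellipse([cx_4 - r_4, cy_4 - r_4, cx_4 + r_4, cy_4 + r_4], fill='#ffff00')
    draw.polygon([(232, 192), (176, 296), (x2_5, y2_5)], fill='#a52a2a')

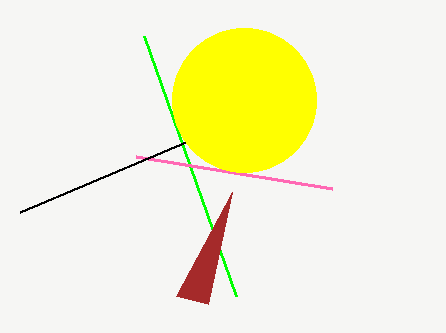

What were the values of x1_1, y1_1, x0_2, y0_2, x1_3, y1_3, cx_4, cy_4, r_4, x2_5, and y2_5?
x1_1 = 236, y1_1 = 296, x0_2 = 136, y0_2 = 156, x1_3 = 20, y1_3 = 212, cx_4 = 244, cy_4 = 100, r_4 = 72, x2_5 = 208, y2_5 = 304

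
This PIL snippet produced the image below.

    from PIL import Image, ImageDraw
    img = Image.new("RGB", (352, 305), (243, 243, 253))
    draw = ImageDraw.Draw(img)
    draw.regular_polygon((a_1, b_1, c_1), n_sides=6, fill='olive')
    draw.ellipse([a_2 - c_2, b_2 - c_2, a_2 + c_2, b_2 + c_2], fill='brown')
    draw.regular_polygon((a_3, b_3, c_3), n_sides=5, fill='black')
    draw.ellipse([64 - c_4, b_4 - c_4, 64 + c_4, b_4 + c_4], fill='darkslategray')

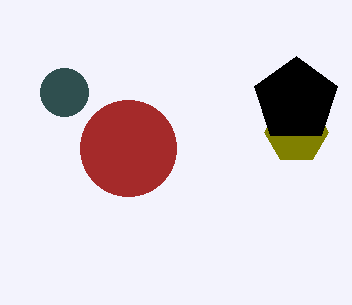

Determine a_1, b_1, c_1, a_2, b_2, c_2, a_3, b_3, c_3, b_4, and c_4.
a_1 = 296
b_1 = 132
c_1 = 32
a_2 = 128
b_2 = 148
c_2 = 48
a_3 = 296
b_3 = 100
c_3 = 44
b_4 = 92
c_4 = 24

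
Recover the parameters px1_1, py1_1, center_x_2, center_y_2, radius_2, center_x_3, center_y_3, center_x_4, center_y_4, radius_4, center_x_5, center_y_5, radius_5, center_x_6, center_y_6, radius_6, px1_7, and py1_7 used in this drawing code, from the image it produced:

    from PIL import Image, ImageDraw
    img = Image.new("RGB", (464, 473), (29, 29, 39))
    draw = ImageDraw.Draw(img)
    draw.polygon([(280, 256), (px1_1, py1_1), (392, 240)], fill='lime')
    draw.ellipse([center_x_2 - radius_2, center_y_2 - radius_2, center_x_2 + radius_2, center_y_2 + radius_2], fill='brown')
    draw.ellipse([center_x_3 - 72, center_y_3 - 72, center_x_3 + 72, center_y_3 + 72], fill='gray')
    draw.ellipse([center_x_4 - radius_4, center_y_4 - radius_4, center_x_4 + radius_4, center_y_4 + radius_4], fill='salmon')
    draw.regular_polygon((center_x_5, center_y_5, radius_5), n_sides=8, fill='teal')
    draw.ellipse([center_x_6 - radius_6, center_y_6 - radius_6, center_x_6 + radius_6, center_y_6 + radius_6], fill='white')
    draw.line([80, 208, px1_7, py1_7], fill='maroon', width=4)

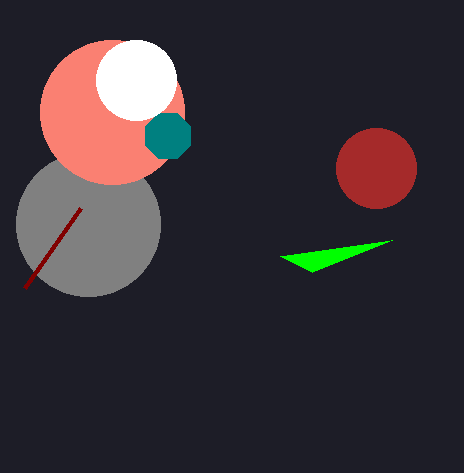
px1_1 = 312; py1_1 = 272; center_x_2 = 376; center_y_2 = 168; radius_2 = 40; center_x_3 = 88; center_y_3 = 224; center_x_4 = 112; center_y_4 = 112; radius_4 = 72; center_x_5 = 168; center_y_5 = 136; radius_5 = 24; center_x_6 = 136; center_y_6 = 80; radius_6 = 40; px1_7 = 24; py1_7 = 288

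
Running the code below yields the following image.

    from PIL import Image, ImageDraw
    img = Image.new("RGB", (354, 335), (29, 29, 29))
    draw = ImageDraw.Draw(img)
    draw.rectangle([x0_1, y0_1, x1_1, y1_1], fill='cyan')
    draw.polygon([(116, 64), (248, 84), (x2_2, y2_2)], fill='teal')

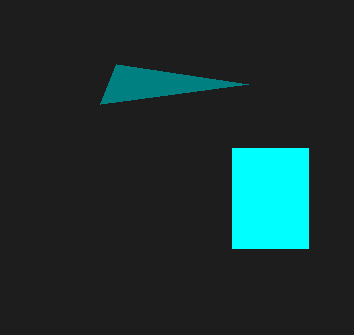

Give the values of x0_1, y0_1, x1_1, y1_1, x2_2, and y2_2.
x0_1 = 232, y0_1 = 148, x1_1 = 308, y1_1 = 248, x2_2 = 100, y2_2 = 104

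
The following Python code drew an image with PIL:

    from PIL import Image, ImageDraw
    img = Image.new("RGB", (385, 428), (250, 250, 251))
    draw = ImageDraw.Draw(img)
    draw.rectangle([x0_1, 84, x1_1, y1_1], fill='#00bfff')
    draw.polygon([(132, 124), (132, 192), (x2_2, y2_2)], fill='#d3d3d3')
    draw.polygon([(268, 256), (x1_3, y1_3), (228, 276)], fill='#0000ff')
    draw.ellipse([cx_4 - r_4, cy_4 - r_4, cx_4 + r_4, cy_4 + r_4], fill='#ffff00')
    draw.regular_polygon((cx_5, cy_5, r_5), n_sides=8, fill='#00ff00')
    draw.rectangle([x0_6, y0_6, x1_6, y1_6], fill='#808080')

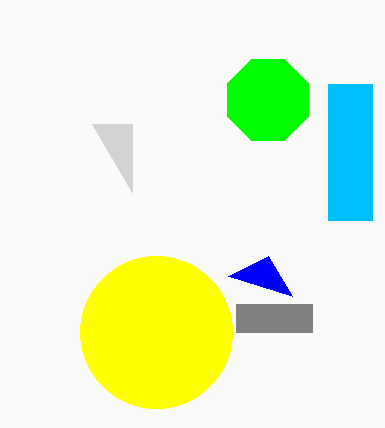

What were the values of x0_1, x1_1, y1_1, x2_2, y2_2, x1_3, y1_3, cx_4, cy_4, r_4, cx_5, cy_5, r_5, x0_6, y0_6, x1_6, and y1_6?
x0_1 = 328; x1_1 = 372; y1_1 = 220; x2_2 = 92; y2_2 = 124; x1_3 = 292; y1_3 = 296; cx_4 = 156; cy_4 = 332; r_4 = 76; cx_5 = 268; cy_5 = 100; r_5 = 44; x0_6 = 236; y0_6 = 304; x1_6 = 312; y1_6 = 332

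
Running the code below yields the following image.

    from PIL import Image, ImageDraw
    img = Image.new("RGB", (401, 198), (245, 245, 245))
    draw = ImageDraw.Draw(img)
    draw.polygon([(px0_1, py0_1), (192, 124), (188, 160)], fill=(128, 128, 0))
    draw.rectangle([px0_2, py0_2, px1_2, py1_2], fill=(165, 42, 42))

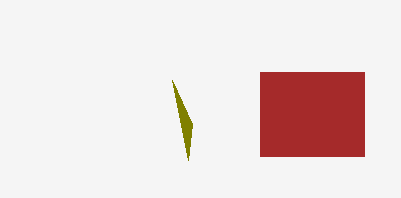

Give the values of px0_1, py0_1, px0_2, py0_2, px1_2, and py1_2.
px0_1 = 172
py0_1 = 80
px0_2 = 260
py0_2 = 72
px1_2 = 364
py1_2 = 156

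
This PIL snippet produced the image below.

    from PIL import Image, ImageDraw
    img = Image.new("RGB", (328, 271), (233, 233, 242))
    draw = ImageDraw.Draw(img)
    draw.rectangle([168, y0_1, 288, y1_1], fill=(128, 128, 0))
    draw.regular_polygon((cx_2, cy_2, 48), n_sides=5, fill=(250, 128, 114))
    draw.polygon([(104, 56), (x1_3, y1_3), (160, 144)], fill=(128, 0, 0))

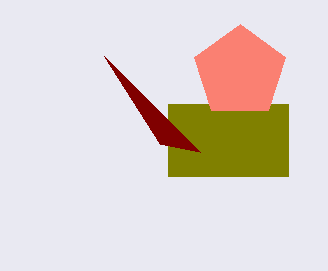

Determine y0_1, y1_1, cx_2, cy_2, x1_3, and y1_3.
y0_1 = 104, y1_1 = 176, cx_2 = 240, cy_2 = 72, x1_3 = 200, y1_3 = 152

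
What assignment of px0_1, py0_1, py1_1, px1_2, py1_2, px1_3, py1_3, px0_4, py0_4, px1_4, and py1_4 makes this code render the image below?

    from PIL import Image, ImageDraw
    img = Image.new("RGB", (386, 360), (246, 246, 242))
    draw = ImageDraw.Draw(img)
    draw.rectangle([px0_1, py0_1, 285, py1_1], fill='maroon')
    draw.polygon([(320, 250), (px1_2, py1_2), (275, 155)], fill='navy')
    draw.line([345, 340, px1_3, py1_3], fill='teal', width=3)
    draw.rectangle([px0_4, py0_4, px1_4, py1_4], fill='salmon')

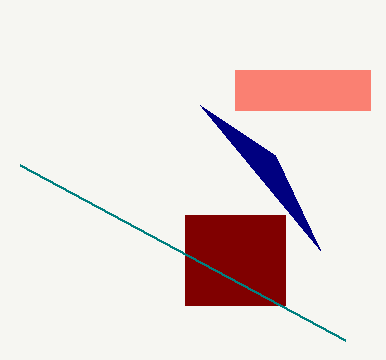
px0_1 = 185
py0_1 = 215
py1_1 = 305
px1_2 = 200
py1_2 = 105
px1_3 = 20
py1_3 = 165
px0_4 = 235
py0_4 = 70
px1_4 = 370
py1_4 = 110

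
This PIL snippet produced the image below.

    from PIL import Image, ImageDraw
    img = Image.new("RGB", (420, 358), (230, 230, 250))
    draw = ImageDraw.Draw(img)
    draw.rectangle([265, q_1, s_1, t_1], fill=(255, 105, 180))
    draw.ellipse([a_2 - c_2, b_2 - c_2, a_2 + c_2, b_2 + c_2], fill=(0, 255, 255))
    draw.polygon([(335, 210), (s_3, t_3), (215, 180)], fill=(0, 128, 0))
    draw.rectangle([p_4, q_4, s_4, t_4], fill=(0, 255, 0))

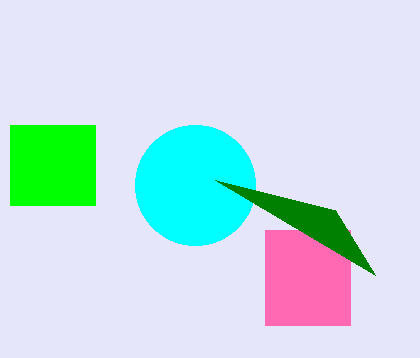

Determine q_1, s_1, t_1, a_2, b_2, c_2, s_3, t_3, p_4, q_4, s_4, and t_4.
q_1 = 230; s_1 = 350; t_1 = 325; a_2 = 195; b_2 = 185; c_2 = 60; s_3 = 375; t_3 = 275; p_4 = 10; q_4 = 125; s_4 = 95; t_4 = 205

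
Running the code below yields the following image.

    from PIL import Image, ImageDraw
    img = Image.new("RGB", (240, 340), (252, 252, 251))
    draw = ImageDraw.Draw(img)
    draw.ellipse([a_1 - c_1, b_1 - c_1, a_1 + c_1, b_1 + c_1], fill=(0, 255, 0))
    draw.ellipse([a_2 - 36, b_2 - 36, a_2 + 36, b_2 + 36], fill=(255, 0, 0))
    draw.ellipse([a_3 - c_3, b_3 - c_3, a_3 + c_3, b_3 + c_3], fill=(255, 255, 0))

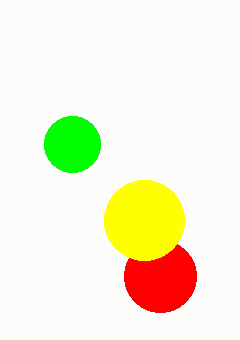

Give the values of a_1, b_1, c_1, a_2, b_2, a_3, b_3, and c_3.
a_1 = 72; b_1 = 144; c_1 = 28; a_2 = 160; b_2 = 276; a_3 = 144; b_3 = 220; c_3 = 40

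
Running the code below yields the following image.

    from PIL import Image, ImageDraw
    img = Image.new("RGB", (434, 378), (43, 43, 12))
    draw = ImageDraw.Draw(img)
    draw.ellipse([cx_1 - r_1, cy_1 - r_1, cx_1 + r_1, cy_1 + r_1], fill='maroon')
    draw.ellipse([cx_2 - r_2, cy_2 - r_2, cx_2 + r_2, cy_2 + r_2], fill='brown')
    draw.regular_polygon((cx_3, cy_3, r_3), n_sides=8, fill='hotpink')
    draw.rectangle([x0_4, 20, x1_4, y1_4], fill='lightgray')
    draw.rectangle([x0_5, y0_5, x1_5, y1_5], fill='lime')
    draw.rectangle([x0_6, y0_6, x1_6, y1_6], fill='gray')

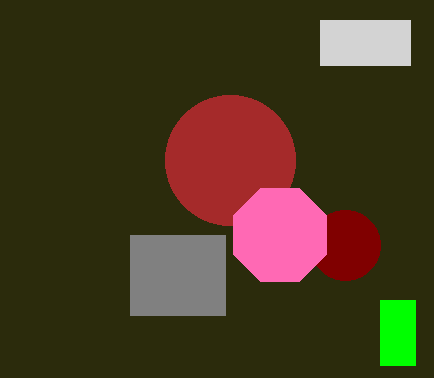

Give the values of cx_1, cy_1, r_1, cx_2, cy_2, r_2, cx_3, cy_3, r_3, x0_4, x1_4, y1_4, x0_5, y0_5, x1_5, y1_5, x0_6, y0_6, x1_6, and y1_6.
cx_1 = 345
cy_1 = 245
r_1 = 35
cx_2 = 230
cy_2 = 160
r_2 = 65
cx_3 = 280
cy_3 = 235
r_3 = 50
x0_4 = 320
x1_4 = 410
y1_4 = 65
x0_5 = 380
y0_5 = 300
x1_5 = 415
y1_5 = 365
x0_6 = 130
y0_6 = 235
x1_6 = 225
y1_6 = 315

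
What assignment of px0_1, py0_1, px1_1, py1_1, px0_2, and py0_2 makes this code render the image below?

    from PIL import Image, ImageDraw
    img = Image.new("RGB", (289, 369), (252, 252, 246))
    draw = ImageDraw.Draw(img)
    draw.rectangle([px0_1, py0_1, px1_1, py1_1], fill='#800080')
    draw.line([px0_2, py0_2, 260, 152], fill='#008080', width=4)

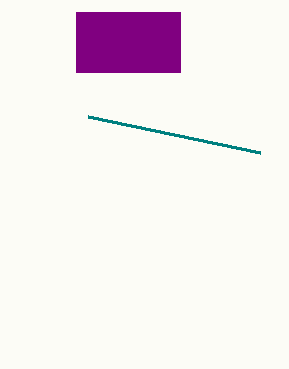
px0_1 = 76
py0_1 = 12
px1_1 = 180
py1_1 = 72
px0_2 = 88
py0_2 = 116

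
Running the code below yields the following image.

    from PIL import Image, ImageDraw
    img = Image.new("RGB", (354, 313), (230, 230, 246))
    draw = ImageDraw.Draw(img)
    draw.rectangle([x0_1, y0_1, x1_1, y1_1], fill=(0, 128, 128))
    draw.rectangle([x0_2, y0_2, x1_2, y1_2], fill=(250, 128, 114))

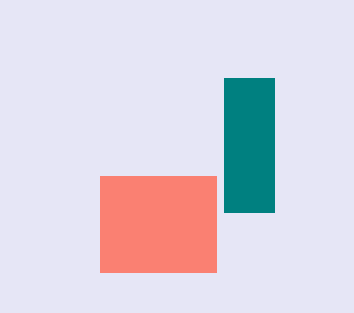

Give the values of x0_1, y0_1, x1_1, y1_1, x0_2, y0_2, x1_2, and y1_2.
x0_1 = 224
y0_1 = 78
x1_1 = 274
y1_1 = 212
x0_2 = 100
y0_2 = 176
x1_2 = 216
y1_2 = 272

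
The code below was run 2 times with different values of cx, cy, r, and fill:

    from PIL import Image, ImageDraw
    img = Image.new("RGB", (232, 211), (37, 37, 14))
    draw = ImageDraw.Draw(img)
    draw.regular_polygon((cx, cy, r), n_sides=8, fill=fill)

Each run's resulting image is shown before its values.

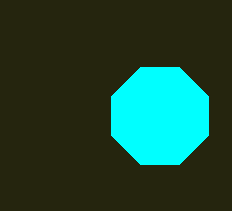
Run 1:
cx = 160; cy = 116; r = 52; fill = 'cyan'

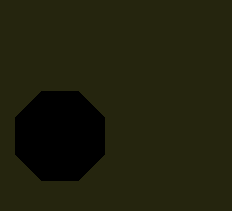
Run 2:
cx = 60, cy = 136, r = 48, fill = 'black'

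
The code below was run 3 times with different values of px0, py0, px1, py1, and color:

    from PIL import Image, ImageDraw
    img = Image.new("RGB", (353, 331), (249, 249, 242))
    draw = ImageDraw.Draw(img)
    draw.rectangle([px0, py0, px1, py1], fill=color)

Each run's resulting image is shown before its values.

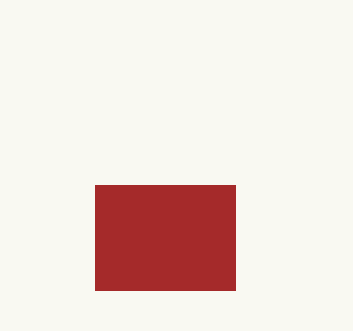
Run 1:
px0 = 95; py0 = 185; px1 = 235; py1 = 290; color = 'brown'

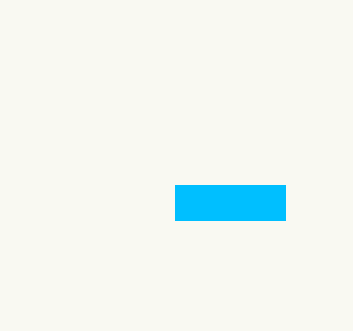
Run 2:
px0 = 175, py0 = 185, px1 = 285, py1 = 220, color = 'deepskyblue'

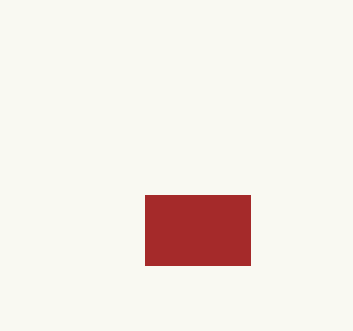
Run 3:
px0 = 145
py0 = 195
px1 = 250
py1 = 265
color = 'brown'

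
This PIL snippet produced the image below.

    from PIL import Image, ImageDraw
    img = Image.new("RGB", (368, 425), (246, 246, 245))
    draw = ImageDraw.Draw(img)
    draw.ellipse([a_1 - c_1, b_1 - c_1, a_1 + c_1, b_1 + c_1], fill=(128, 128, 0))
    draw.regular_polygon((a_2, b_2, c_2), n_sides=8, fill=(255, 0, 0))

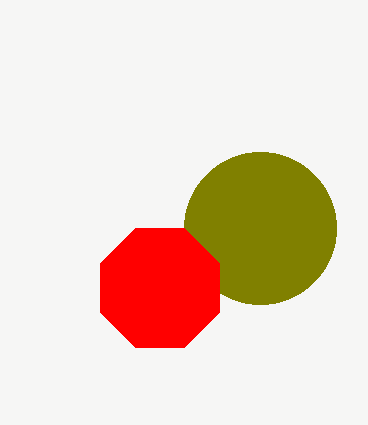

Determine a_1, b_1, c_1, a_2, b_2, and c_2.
a_1 = 260, b_1 = 228, c_1 = 76, a_2 = 160, b_2 = 288, c_2 = 64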